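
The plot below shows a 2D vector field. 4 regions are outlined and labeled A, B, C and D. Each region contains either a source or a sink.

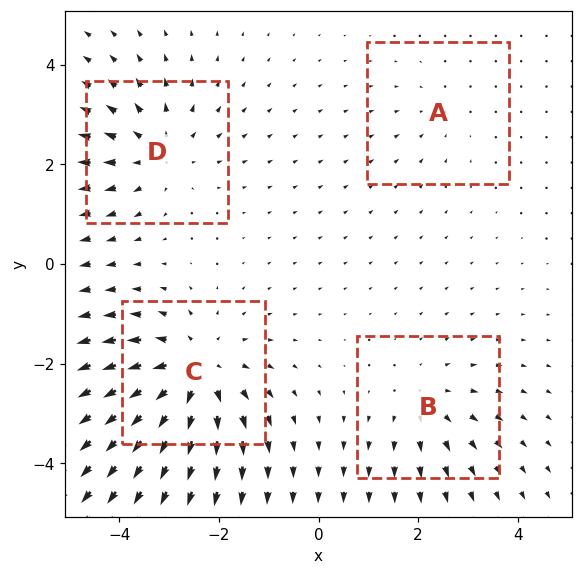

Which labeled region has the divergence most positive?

C

Divergence at each region's feature centre — A: about -2, B: about +3, C: about +6, D: about +4. Region C is most positive.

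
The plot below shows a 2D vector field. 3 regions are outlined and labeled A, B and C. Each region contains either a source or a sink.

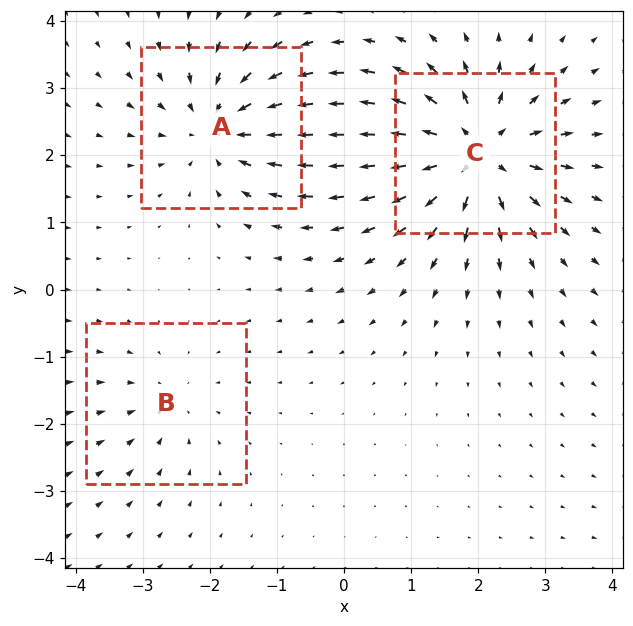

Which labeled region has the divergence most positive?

C

Divergence at each region's feature centre — A: about -4, B: about -2, C: about +5. Region C is most positive.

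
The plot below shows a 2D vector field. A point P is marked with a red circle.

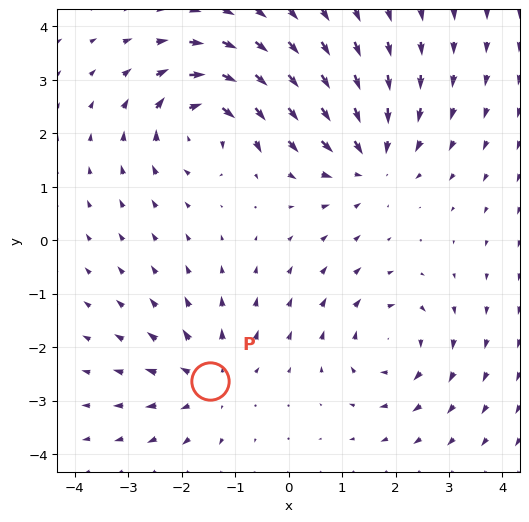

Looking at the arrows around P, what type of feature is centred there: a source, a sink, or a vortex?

source

At P (-1.5, -2.6) the arrows spread outward. Divergence about +3, curl ≈0 — positive divergence with near-zero curl is a source.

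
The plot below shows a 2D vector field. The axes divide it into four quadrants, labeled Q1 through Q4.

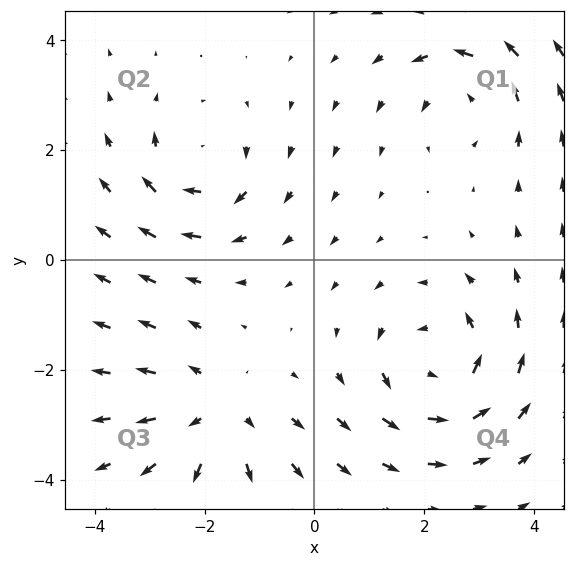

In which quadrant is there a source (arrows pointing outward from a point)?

Q3

The source sits at approximately (-1.8, -2.8), which lies in quadrant Q3. The divergence there is about +3, positive as expected for a source.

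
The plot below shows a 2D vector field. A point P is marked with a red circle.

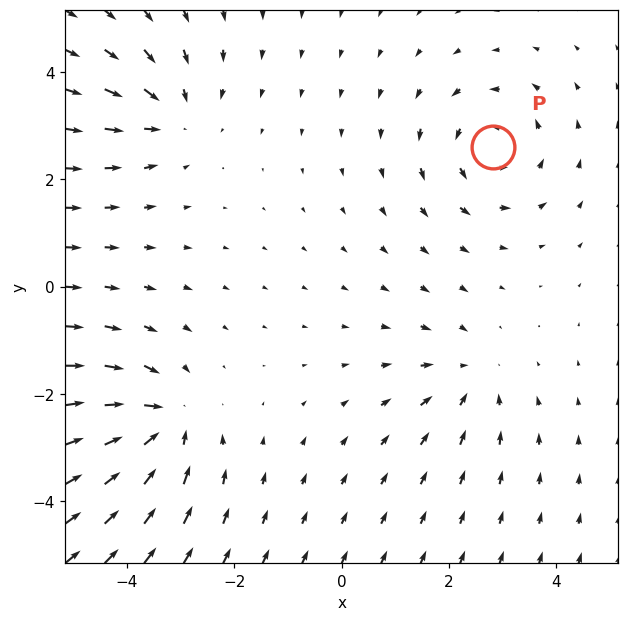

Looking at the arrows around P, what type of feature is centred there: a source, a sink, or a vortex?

At P (2.8, 2.6) the arrows circulate counterclockwise. Divergence ≈0, curl about +4 — near-zero divergence with nonzero curl is a vortex.

vortex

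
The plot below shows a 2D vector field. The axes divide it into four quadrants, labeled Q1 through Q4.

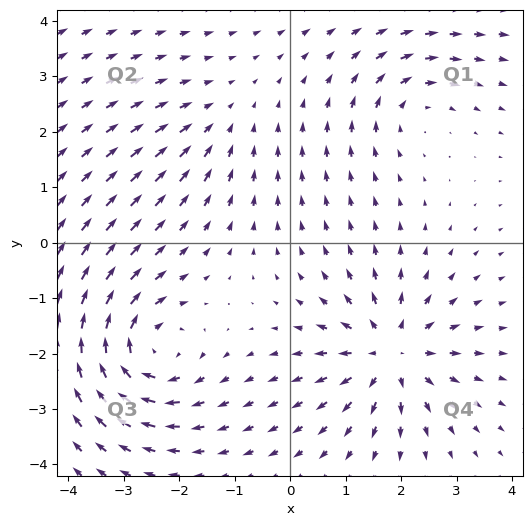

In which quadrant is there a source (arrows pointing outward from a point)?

The source sits at approximately (1.8, -2.0), which lies in quadrant Q4. The divergence there is about +6, positive as expected for a source.

Q4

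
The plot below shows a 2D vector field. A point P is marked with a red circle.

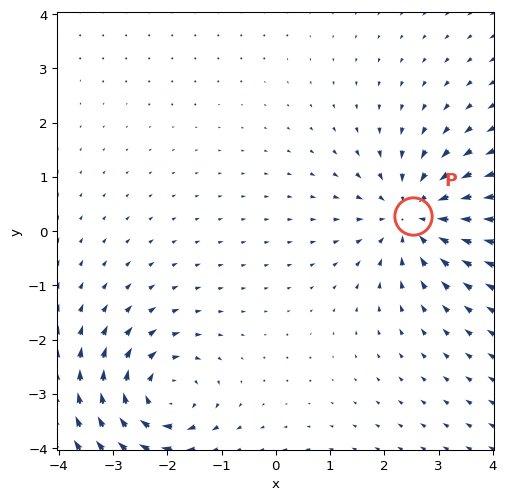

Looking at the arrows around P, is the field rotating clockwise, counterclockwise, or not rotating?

not rotating

Near P at (2.5, 0.3) the arrows show no circulation. The curl there is ≈0.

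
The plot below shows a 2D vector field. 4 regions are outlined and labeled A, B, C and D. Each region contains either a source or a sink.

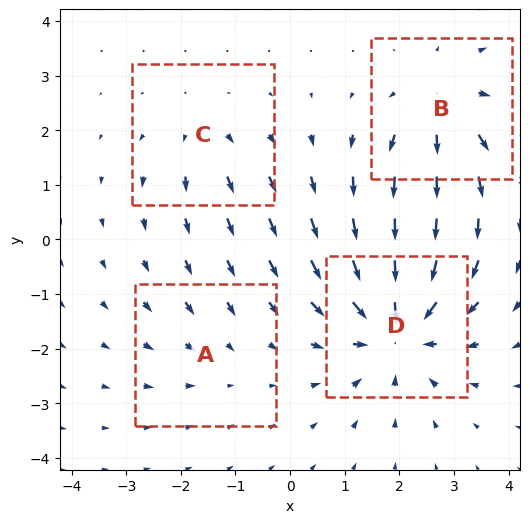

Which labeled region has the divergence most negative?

D

Divergence at each region's feature centre — A: about -2, B: about +5, C: about +3, D: about -7. Region D is most negative.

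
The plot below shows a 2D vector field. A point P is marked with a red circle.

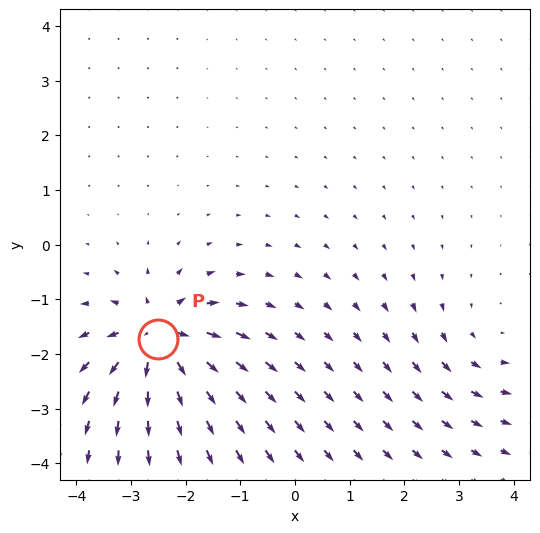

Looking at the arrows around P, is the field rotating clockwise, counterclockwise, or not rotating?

not rotating

Near P at (-2.5, -1.7) the arrows show no circulation. The curl there is ≈0.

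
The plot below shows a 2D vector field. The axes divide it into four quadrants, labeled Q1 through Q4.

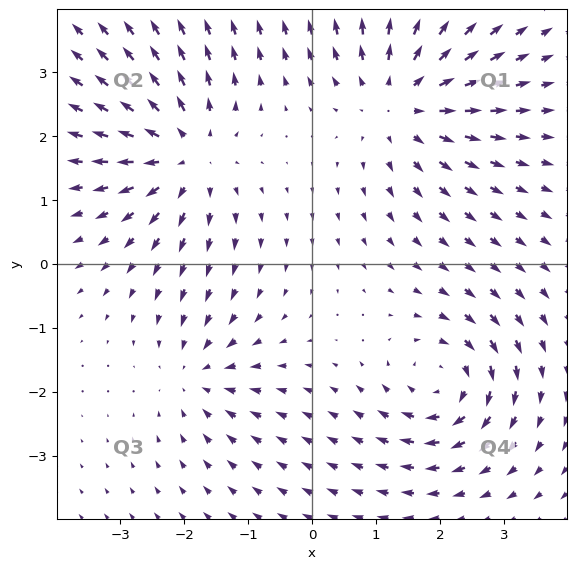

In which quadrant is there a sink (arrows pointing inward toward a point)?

Q3

The sink sits at approximately (-1.8, -1.7), which lies in quadrant Q3. The divergence there is about -4, negative as expected for a sink.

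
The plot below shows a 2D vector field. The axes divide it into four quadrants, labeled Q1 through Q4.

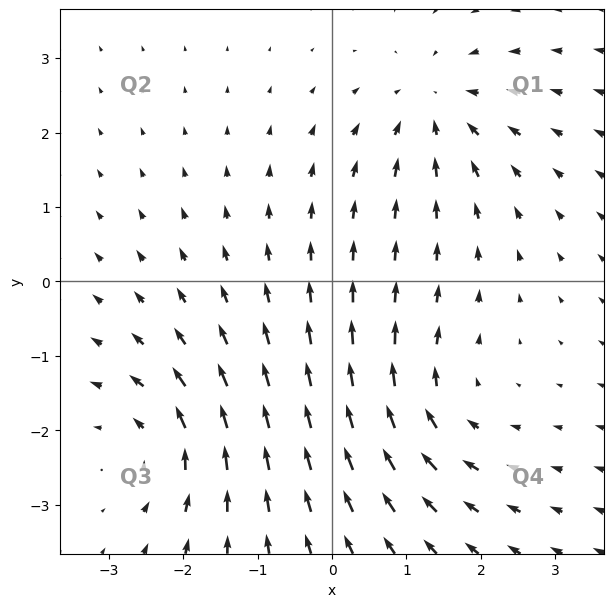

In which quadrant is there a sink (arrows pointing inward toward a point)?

Q1

The sink sits at approximately (1.4, 2.3), which lies in quadrant Q1. The divergence there is about -3, negative as expected for a sink.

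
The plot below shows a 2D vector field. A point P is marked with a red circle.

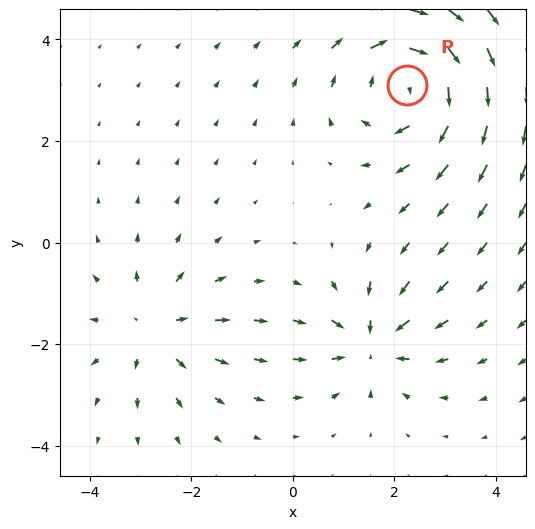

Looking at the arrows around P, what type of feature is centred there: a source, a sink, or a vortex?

At P (2.3, 3.1) the arrows circulate clockwise. Divergence ≈0, curl about -4 — near-zero divergence with nonzero curl is a vortex.

vortex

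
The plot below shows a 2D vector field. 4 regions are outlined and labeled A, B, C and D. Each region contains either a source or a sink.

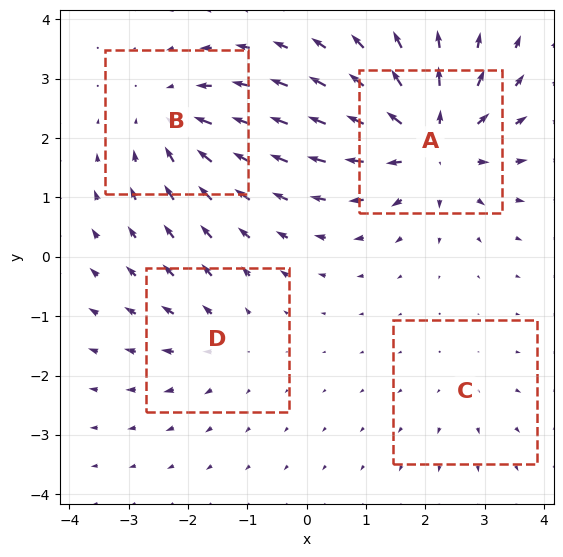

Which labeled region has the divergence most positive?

Divergence at each region's feature centre — A: about +7, B: about -5, C: about +2, D: about +3. Region A is most positive.

A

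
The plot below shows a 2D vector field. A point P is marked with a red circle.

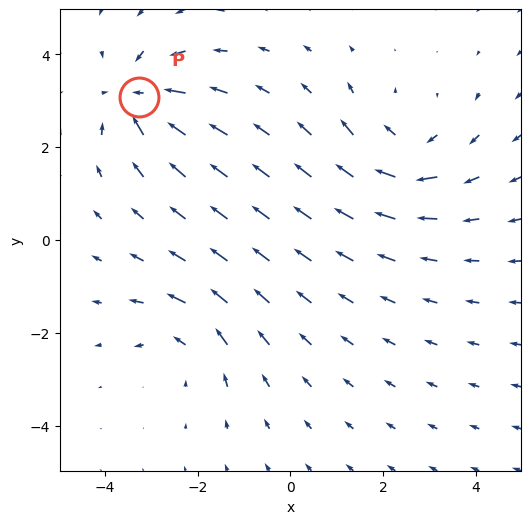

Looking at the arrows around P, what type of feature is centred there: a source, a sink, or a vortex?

At P (-3.3, 3.1) the arrows converge inward. Divergence about -5, curl ≈0 — negative divergence with near-zero curl is a sink.

sink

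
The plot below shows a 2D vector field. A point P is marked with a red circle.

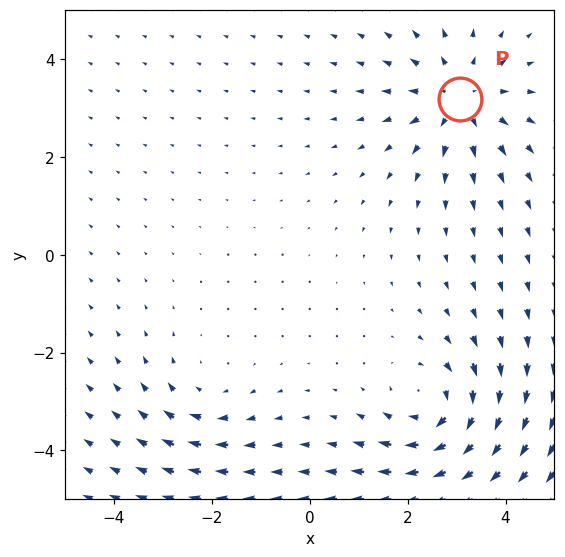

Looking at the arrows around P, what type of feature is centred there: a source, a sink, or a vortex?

At P (3.1, 3.2) the arrows spread outward. Divergence about +4, curl ≈0 — positive divergence with near-zero curl is a source.

source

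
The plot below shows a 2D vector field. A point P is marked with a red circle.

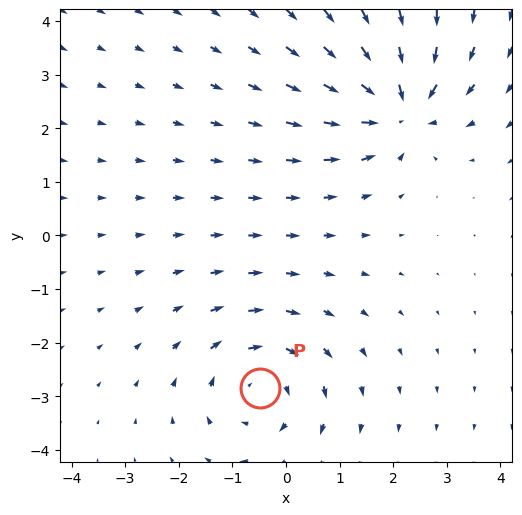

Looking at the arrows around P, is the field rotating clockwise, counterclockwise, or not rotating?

Near P at (-0.5, -2.8) the arrows circulate clockwise. The curl (z-component) there is about -3; negative curl means clockwise rotation.

clockwise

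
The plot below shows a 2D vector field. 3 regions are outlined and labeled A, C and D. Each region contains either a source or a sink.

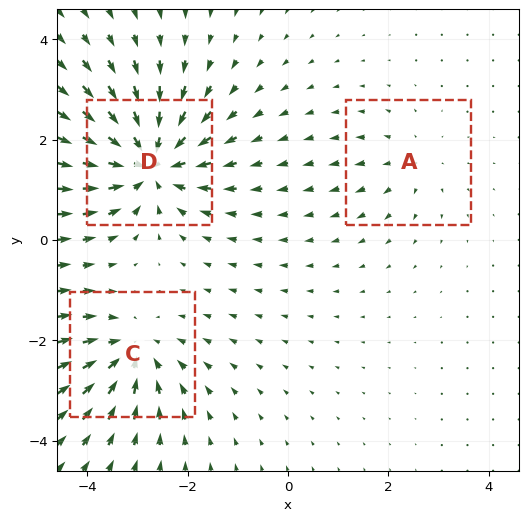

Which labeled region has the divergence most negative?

D

Divergence at each region's feature centre — A: about +2, C: about -4, D: about -6. Region D is most negative.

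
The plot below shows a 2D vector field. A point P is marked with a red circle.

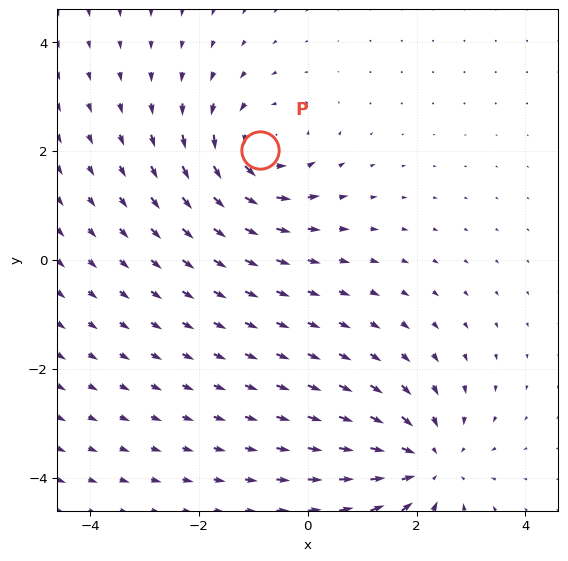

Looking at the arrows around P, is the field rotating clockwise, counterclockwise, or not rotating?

Near P at (-0.9, 2.0) the arrows circulate counterclockwise. The curl (z-component) there is about +4; positive curl means counterclockwise rotation.

counterclockwise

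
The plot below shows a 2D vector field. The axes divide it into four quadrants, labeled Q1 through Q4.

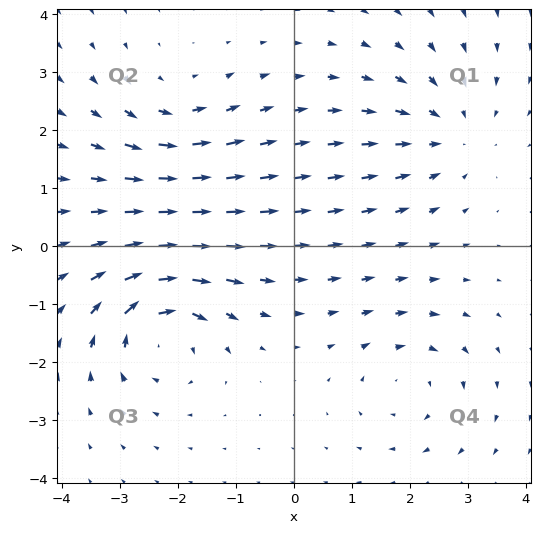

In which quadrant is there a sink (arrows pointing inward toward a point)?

The sink sits at approximately (2.7, 1.9), which lies in quadrant Q1. The divergence there is about -3, negative as expected for a sink.

Q1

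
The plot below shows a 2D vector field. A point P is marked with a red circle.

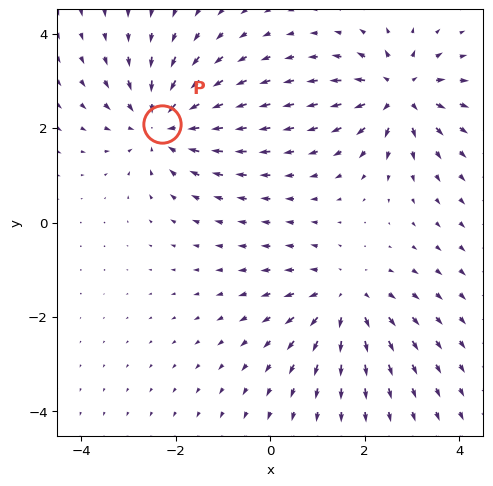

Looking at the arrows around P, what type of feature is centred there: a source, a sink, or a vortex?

sink

At P (-2.3, 2.1) the arrows converge inward. Divergence about -4, curl ≈0 — negative divergence with near-zero curl is a sink.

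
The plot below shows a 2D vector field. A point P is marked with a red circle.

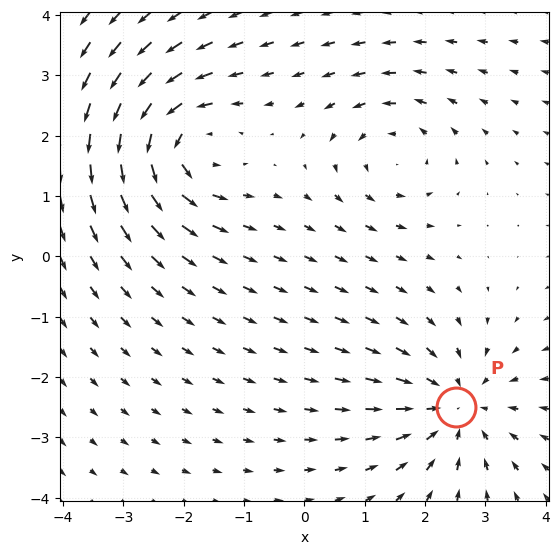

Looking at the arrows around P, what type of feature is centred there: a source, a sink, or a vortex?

At P (2.5, -2.5) the arrows converge inward. Divergence about -5, curl ≈0 — negative divergence with near-zero curl is a sink.

sink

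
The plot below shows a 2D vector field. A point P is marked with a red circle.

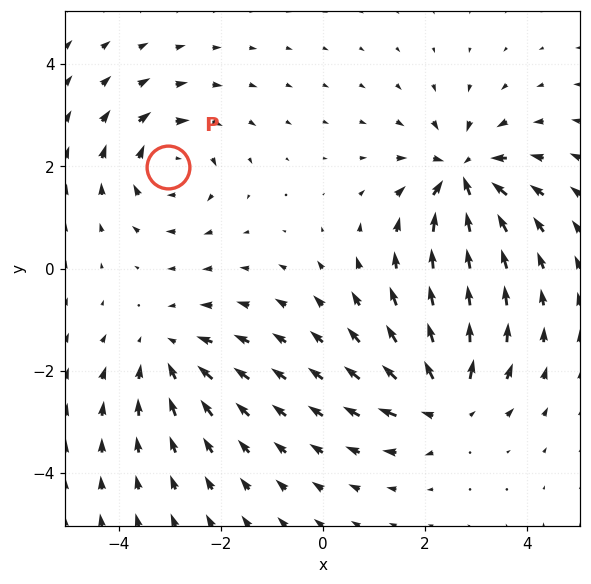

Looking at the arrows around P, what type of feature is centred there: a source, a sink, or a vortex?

vortex

At P (-3.0, 2.0) the arrows circulate clockwise. Divergence ≈0, curl about -3 — near-zero divergence with nonzero curl is a vortex.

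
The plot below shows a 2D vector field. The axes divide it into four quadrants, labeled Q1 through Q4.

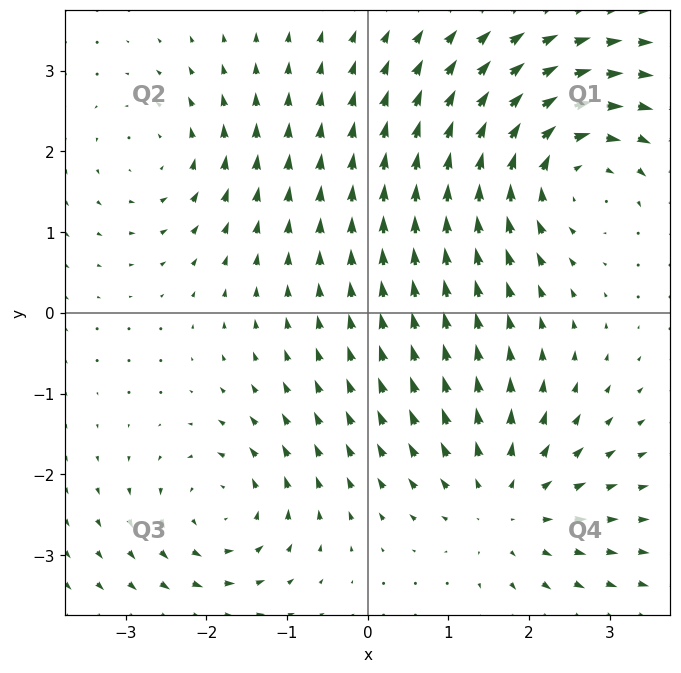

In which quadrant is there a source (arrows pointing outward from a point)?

Q4

The source sits at approximately (1.7, -2.4), which lies in quadrant Q4. The divergence there is about +4, positive as expected for a source.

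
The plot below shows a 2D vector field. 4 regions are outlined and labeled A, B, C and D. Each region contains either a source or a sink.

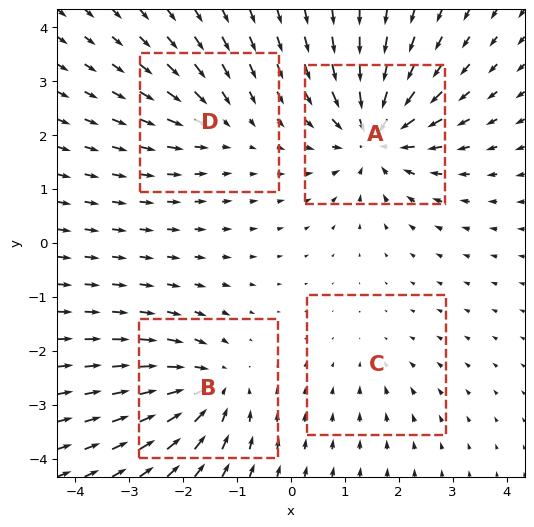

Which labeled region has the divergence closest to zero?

C

Divergence at each region's feature centre — A: about -8, B: about -6, C: about -2, D: about -4. Region C is closest to zero.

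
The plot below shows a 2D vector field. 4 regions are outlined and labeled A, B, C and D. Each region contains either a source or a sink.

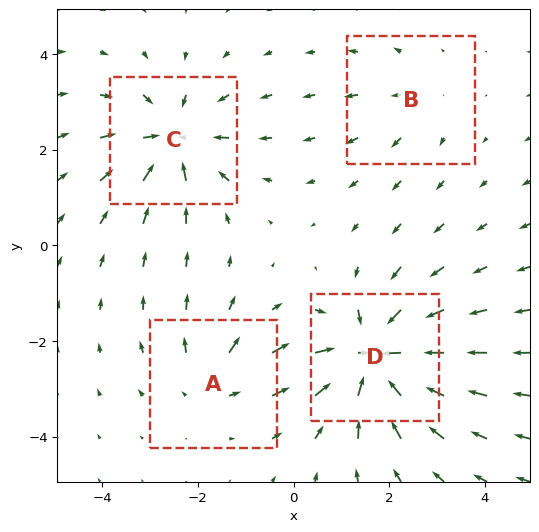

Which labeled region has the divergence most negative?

Divergence at each region's feature centre — A: about +3, B: about +2, C: about -5, D: about -7. Region D is most negative.

D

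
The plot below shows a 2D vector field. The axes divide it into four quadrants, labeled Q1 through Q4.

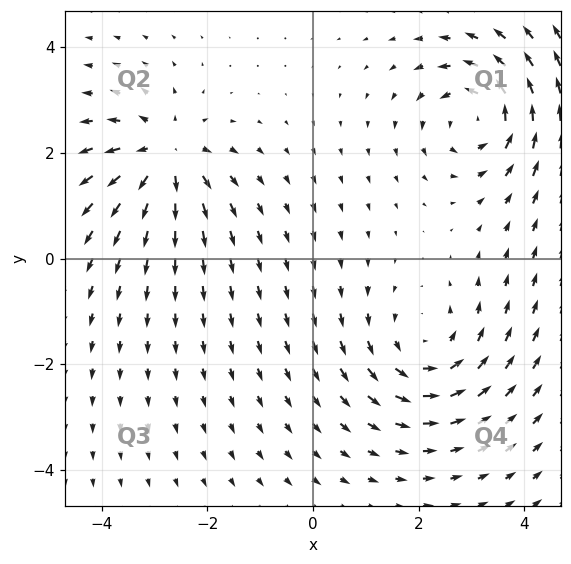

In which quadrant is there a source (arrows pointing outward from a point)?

The source sits at approximately (-2.8, 1.9), which lies in quadrant Q2. The divergence there is about +5, positive as expected for a source.

Q2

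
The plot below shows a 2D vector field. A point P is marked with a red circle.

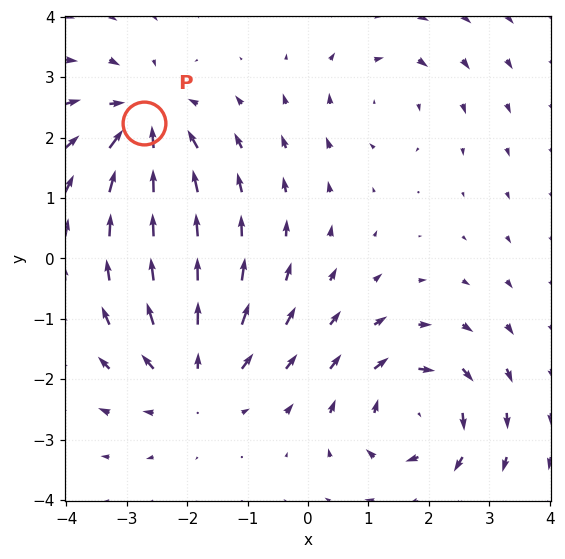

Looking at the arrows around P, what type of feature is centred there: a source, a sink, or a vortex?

At P (-2.7, 2.2) the arrows converge inward. Divergence about -6, curl ≈0 — negative divergence with near-zero curl is a sink.

sink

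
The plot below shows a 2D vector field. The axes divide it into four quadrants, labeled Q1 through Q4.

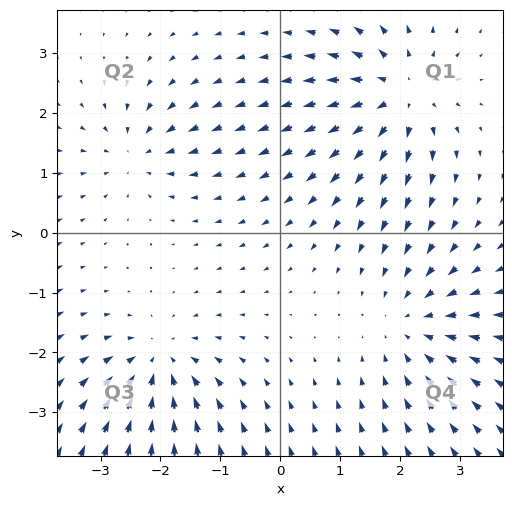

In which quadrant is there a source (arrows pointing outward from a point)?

Q1

The source sits at approximately (2.0, 2.3), which lies in quadrant Q1. The divergence there is about +5, positive as expected for a source.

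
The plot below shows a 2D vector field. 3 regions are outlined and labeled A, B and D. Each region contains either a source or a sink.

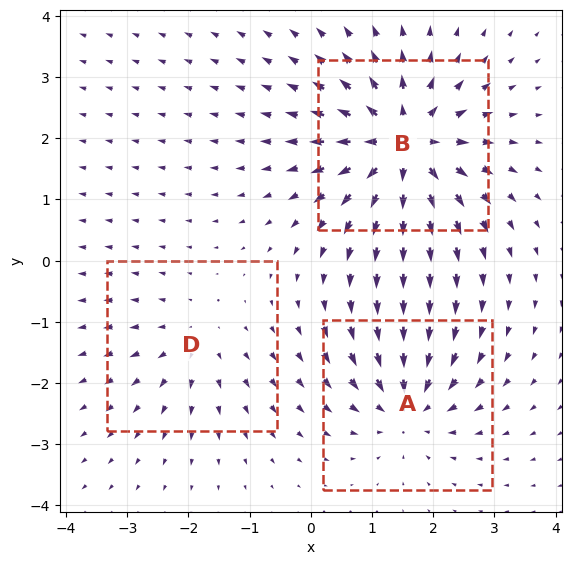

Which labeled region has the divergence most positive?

Divergence at each region's feature centre — A: about -4, B: about +6, D: about +2. Region B is most positive.

B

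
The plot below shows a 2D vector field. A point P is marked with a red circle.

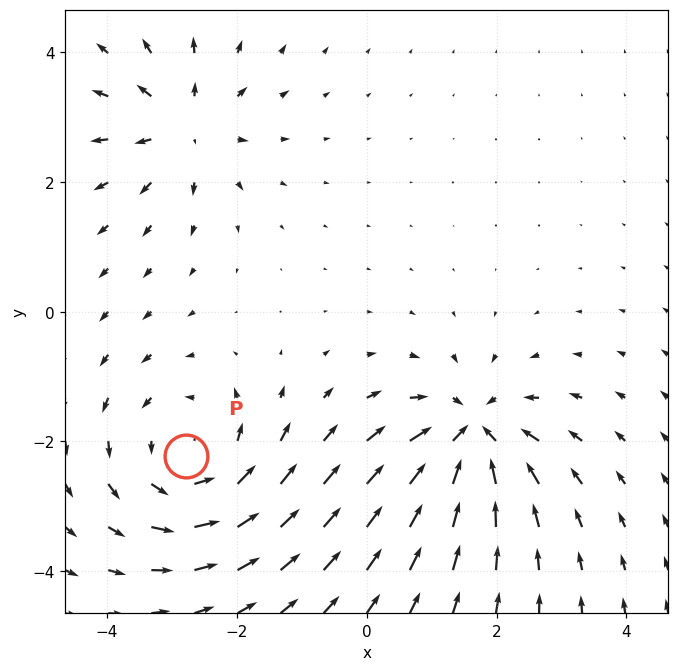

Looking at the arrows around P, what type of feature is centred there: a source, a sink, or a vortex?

At P (-2.8, -2.2) the arrows circulate counterclockwise. Divergence ≈0, curl about +4 — near-zero divergence with nonzero curl is a vortex.

vortex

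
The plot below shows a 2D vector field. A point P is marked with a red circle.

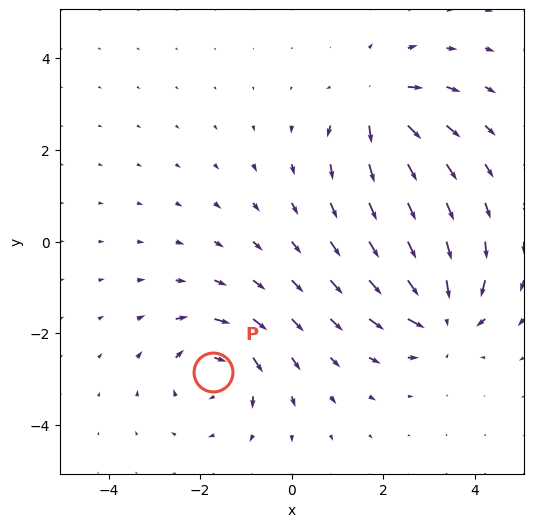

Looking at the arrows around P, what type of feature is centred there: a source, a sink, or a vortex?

vortex

At P (-1.7, -2.8) the arrows circulate clockwise. Divergence ≈0, curl about -5 — near-zero divergence with nonzero curl is a vortex.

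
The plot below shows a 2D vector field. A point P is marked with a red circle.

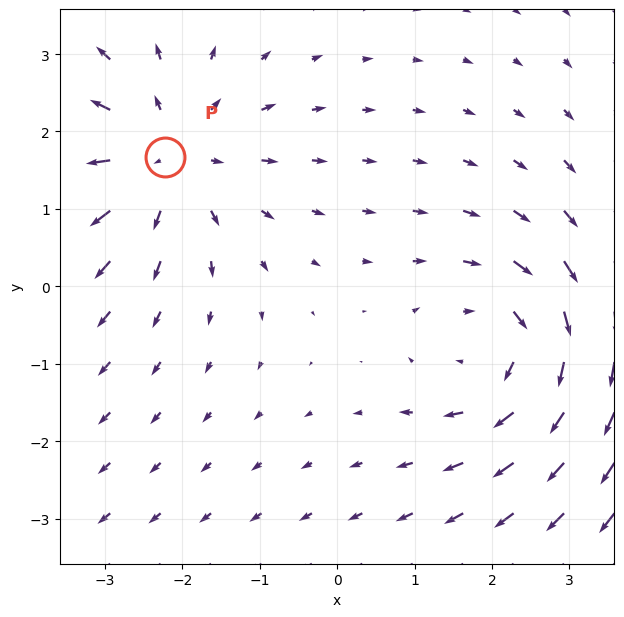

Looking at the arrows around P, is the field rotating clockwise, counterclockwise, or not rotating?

Near P at (-2.2, 1.7) the arrows show no circulation. The curl there is ≈0.

not rotating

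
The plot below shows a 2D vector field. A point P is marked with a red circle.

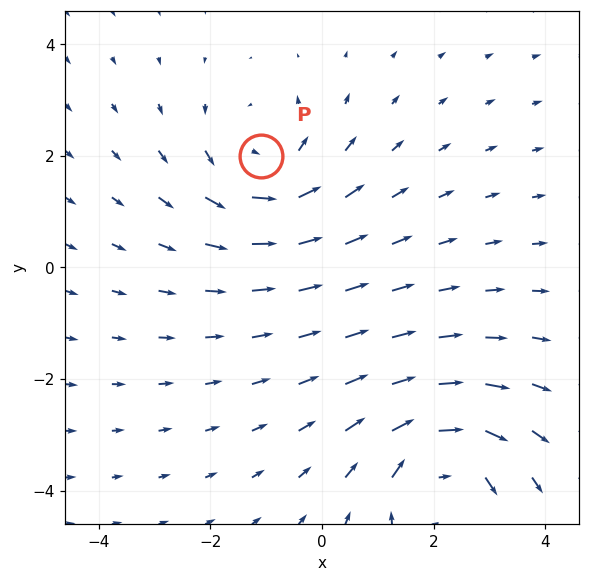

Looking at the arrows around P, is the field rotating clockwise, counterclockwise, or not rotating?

counterclockwise

Near P at (-1.1, 2.0) the arrows circulate counterclockwise. The curl (z-component) there is about +2; positive curl means counterclockwise rotation.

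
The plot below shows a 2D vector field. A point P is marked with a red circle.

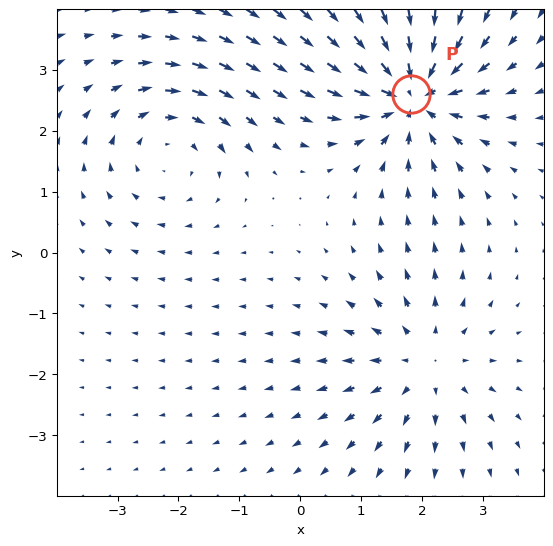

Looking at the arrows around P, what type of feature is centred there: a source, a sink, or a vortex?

sink

At P (1.8, 2.6) the arrows converge inward. Divergence about -5, curl ≈0 — negative divergence with near-zero curl is a sink.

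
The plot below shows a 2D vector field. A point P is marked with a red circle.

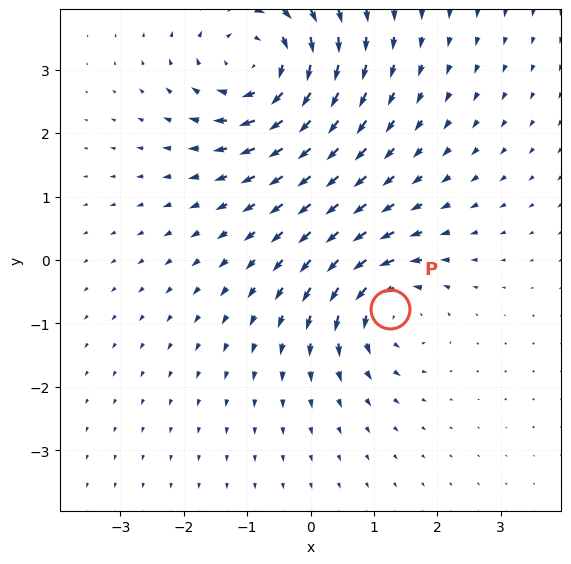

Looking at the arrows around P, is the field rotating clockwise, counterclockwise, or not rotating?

Near P at (1.2, -0.8) the arrows circulate counterclockwise. The curl (z-component) there is about +4; positive curl means counterclockwise rotation.

counterclockwise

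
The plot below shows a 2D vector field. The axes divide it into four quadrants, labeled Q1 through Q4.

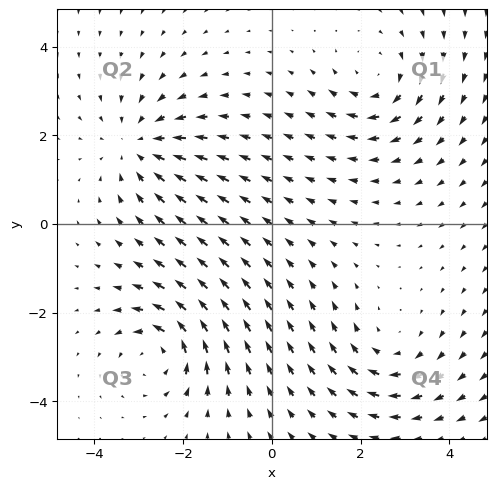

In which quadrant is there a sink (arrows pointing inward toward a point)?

The sink sits at approximately (-3.0, 1.8), which lies in quadrant Q2. The divergence there is about -4, negative as expected for a sink.

Q2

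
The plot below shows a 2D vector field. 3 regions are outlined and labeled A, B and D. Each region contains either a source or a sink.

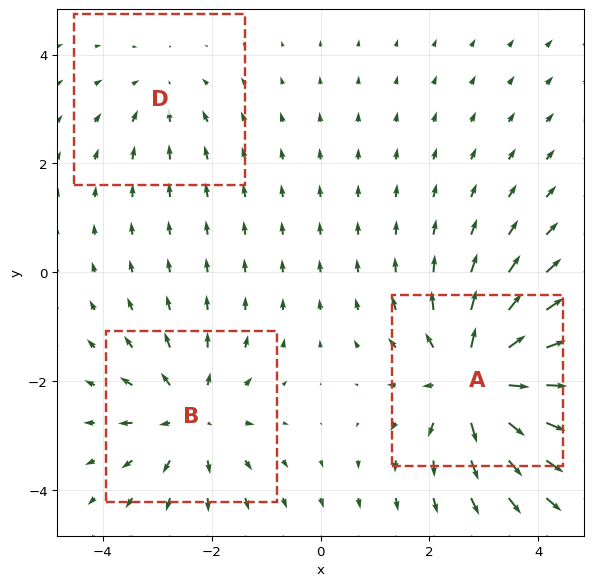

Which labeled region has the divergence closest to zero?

Divergence at each region's feature centre — A: about +5, B: about +3, D: about -2. Region D is closest to zero.

D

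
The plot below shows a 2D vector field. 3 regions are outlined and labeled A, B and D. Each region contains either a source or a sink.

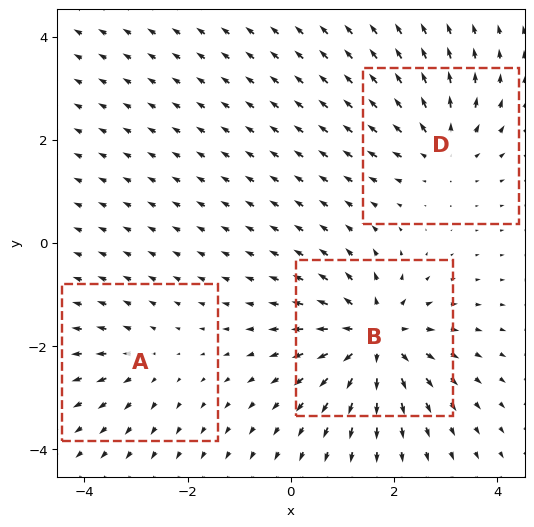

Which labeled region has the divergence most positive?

Divergence at each region's feature centre — A: about +2, B: about +6, D: about +4. Region B is most positive.

B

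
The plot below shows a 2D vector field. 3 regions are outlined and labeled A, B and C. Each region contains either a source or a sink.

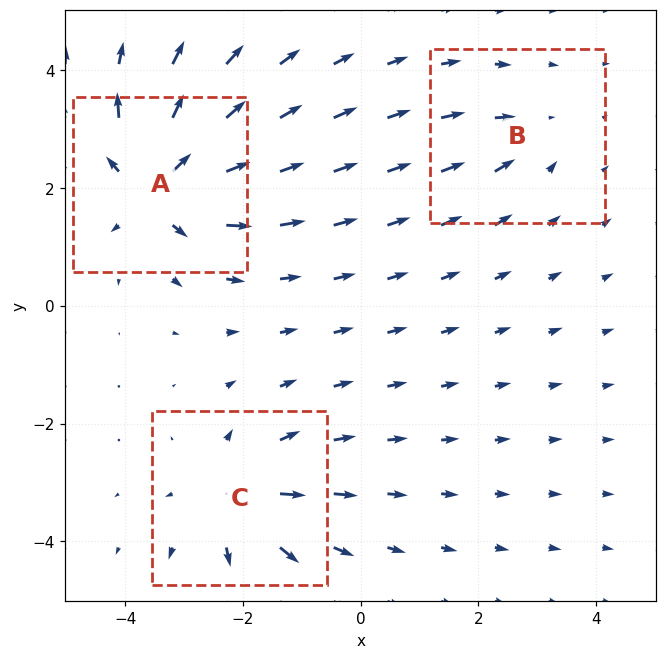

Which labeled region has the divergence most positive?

A

Divergence at each region's feature centre — A: about +6, B: about -2, C: about +4. Region A is most positive.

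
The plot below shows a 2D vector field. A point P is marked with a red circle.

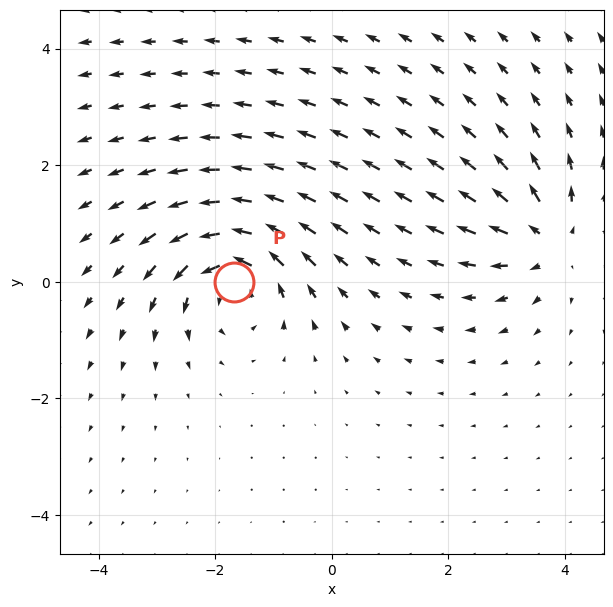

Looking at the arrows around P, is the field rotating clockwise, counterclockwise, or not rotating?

counterclockwise

Near P at (-1.7, 0.0) the arrows circulate counterclockwise. The curl (z-component) there is about +5; positive curl means counterclockwise rotation.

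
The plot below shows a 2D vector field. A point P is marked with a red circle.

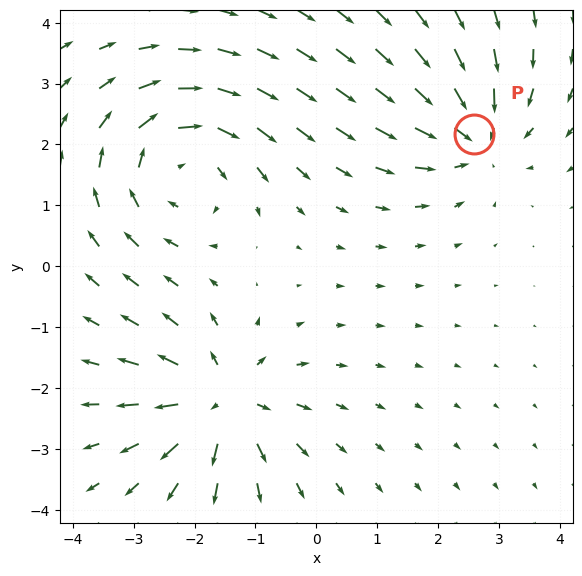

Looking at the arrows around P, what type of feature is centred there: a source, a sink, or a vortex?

At P (2.6, 2.2) the arrows converge inward. Divergence about -4, curl ≈0 — negative divergence with near-zero curl is a sink.

sink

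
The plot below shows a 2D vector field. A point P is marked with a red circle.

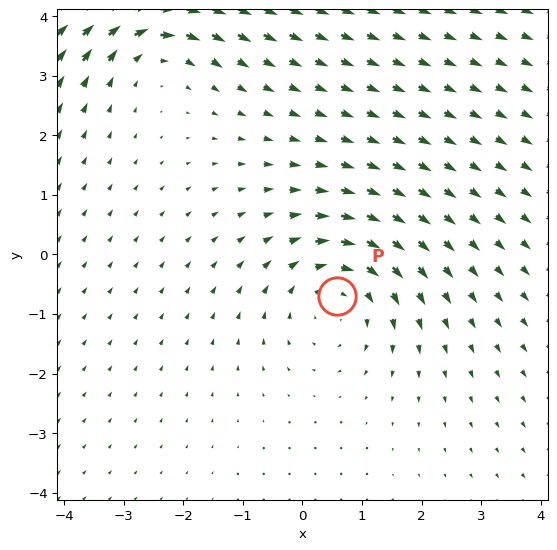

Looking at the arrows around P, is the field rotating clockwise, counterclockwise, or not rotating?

clockwise

Near P at (0.6, -0.7) the arrows circulate clockwise. The curl (z-component) there is about -3; negative curl means clockwise rotation.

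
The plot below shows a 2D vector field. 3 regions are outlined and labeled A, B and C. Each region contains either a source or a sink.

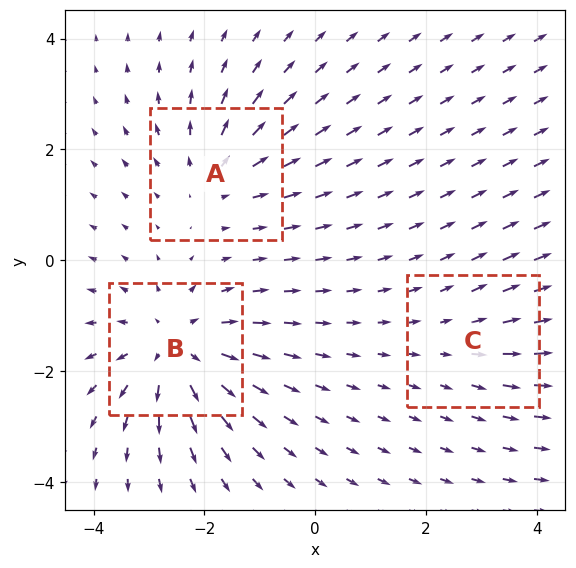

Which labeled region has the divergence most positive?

B

Divergence at each region's feature centre — A: about +3, B: about +5, C: about +2. Region B is most positive.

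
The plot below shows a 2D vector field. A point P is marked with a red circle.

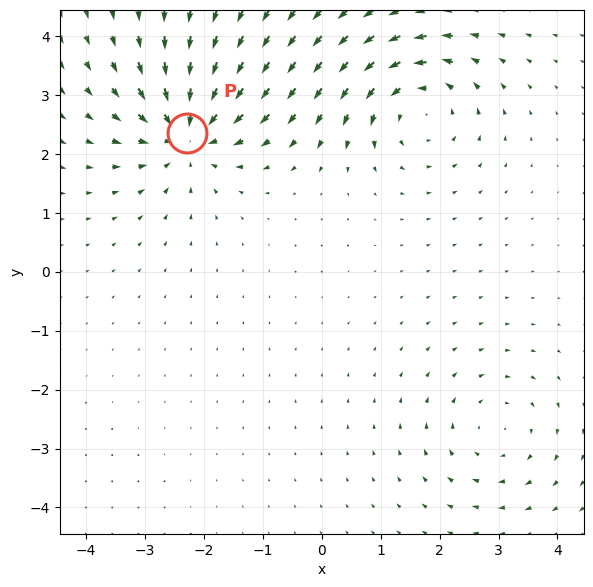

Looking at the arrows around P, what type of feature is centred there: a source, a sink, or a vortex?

sink

At P (-2.3, 2.4) the arrows converge inward. Divergence about -5, curl ≈0 — negative divergence with near-zero curl is a sink.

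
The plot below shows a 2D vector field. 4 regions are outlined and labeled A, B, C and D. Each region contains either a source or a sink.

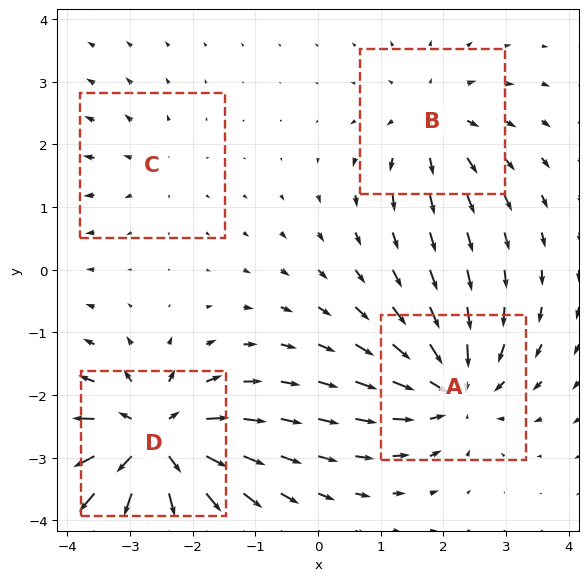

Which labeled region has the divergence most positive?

D

Divergence at each region's feature centre — A: about -6, B: about +4, C: about +2, D: about +8. Region D is most positive.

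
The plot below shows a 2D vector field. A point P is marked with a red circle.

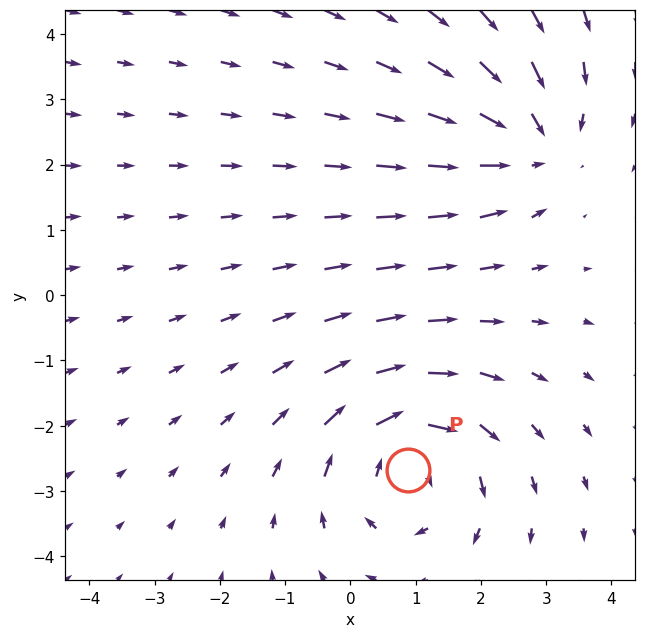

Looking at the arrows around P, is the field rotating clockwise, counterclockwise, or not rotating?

Near P at (0.9, -2.7) the arrows circulate clockwise. The curl (z-component) there is about -3; negative curl means clockwise rotation.

clockwise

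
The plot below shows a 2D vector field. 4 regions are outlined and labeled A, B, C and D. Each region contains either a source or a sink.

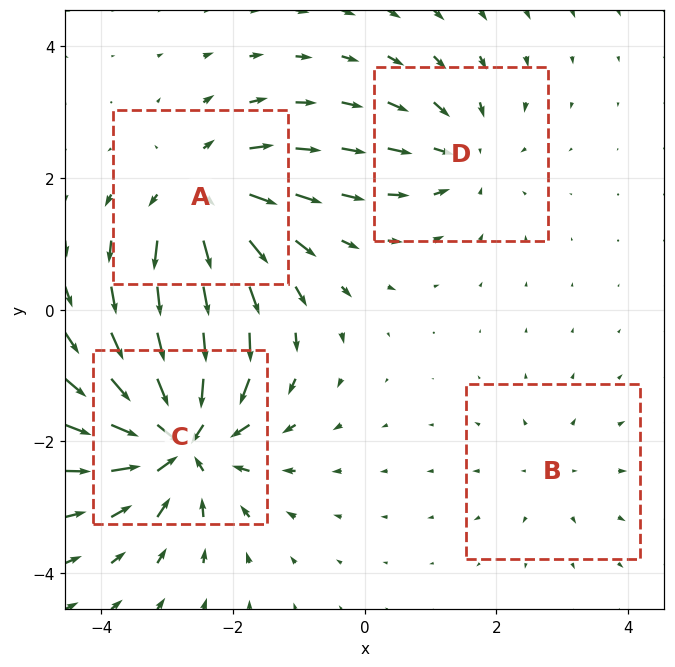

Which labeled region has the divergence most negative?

Divergence at each region's feature centre — A: about +6, B: about +2, C: about -8, D: about -4. Region C is most negative.

C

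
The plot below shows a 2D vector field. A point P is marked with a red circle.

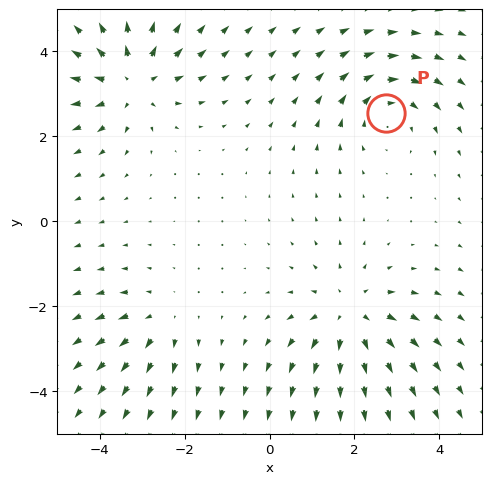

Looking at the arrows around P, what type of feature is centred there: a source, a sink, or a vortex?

At P (2.8, 2.6) the arrows circulate clockwise. Divergence ≈0, curl about -4 — near-zero divergence with nonzero curl is a vortex.

vortex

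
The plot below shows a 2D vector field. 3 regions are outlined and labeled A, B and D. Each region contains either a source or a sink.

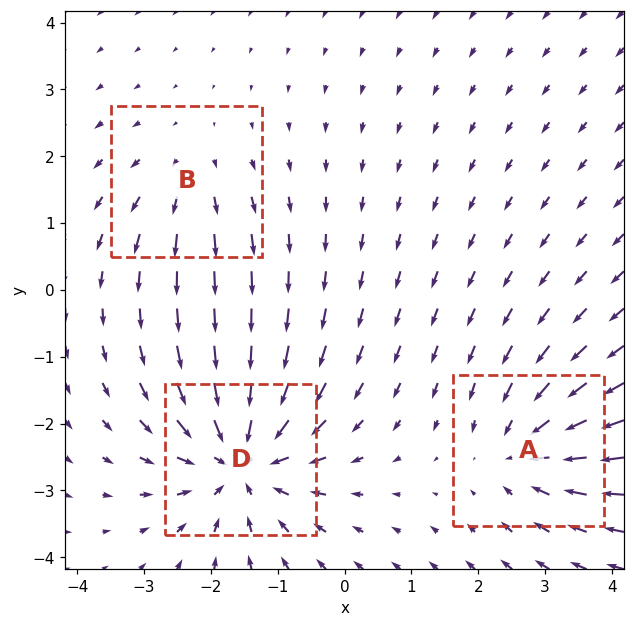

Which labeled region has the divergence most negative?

D

Divergence at each region's feature centre — A: about -3, B: about +2, D: about -5. Region D is most negative.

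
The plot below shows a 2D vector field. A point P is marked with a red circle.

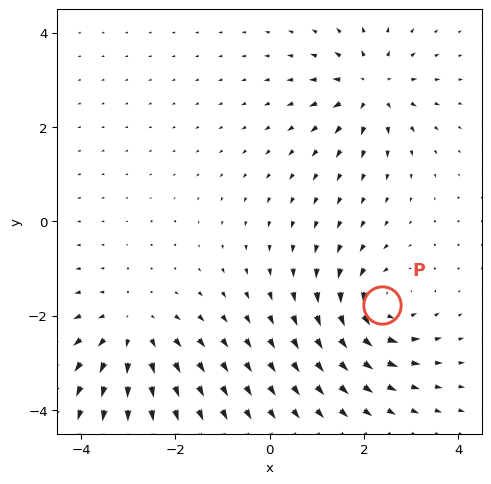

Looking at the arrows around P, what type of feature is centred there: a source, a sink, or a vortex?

vortex

At P (2.4, -1.8) the arrows circulate counterclockwise. Divergence ≈0, curl about +5 — near-zero divergence with nonzero curl is a vortex.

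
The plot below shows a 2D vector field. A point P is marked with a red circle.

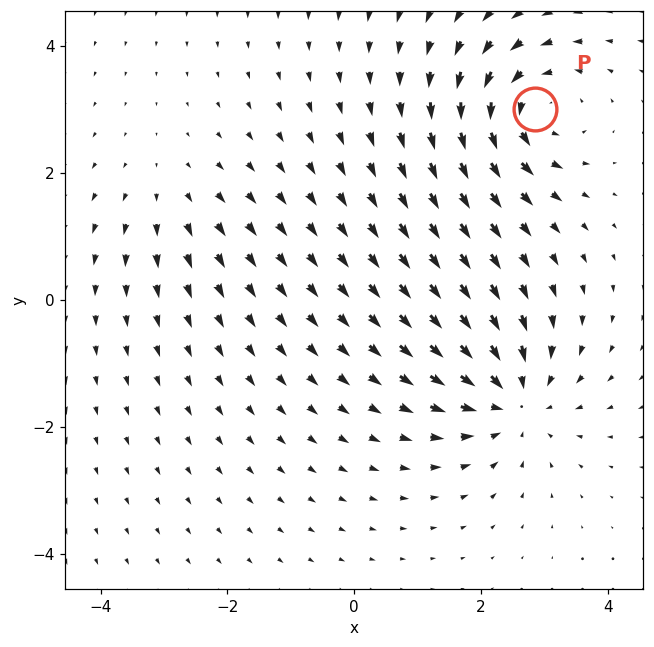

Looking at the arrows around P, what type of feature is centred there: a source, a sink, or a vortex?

vortex

At P (2.9, 3.0) the arrows circulate counterclockwise. Divergence ≈0, curl about +6 — near-zero divergence with nonzero curl is a vortex.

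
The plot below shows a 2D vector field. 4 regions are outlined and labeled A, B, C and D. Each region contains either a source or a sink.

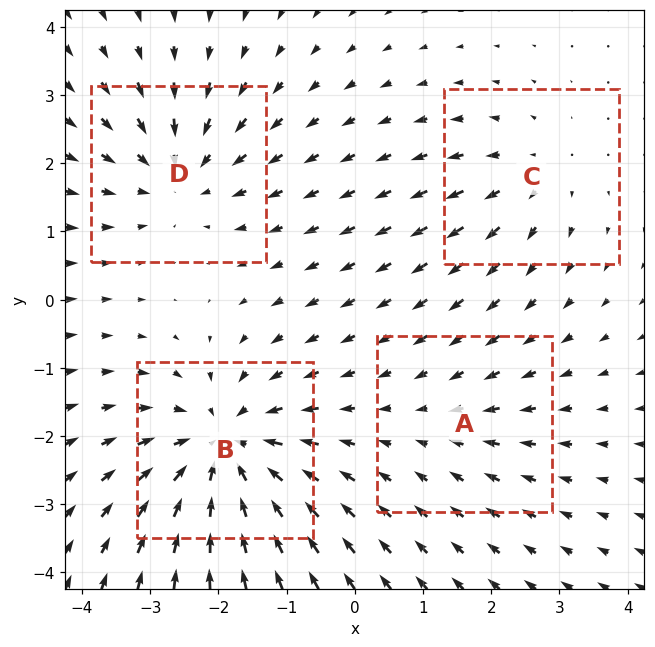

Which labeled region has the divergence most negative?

B

Divergence at each region's feature centre — A: about -2, B: about -6, C: about +3, D: about -4. Region B is most negative.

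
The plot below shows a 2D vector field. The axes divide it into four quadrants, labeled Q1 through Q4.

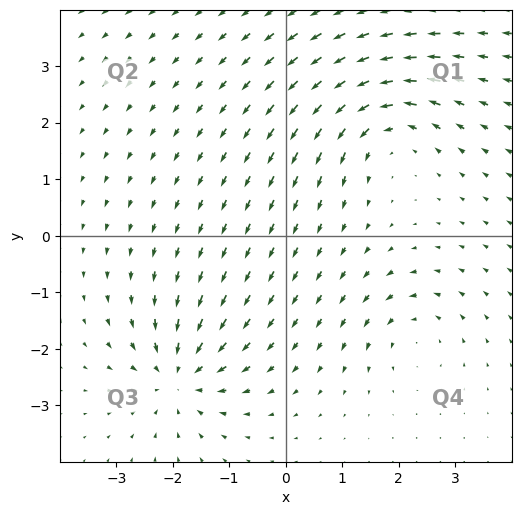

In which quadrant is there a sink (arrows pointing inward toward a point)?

The sink sits at approximately (-1.9, -2.5), which lies in quadrant Q3. The divergence there is about -6, negative as expected for a sink.

Q3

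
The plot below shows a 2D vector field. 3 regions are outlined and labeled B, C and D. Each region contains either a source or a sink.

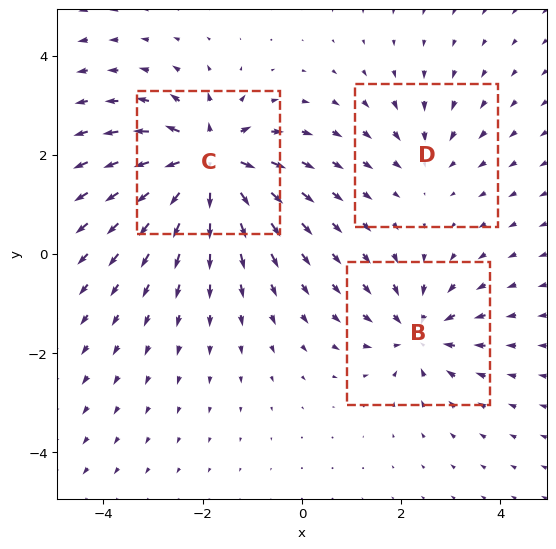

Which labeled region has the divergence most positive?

Divergence at each region's feature centre — B: about -4, C: about +6, D: about -2. Region C is most positive.

C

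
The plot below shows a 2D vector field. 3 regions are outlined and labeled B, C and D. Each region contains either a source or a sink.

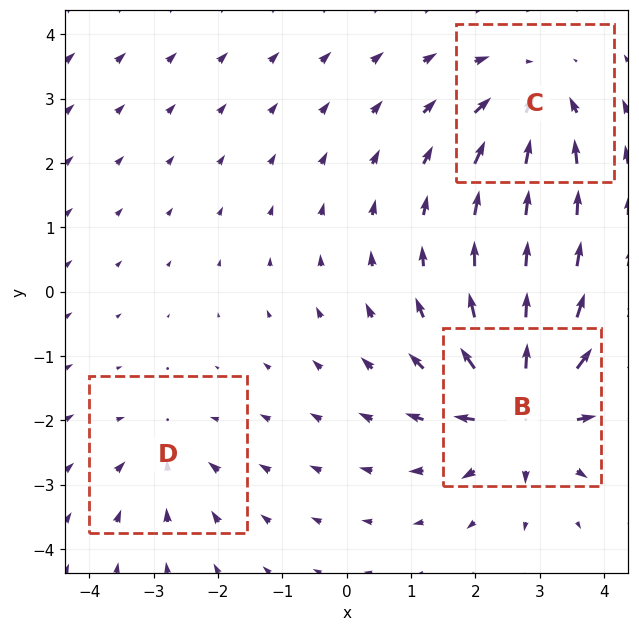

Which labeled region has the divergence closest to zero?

D

Divergence at each region's feature centre — B: about +6, C: about -4, D: about -3. Region D is closest to zero.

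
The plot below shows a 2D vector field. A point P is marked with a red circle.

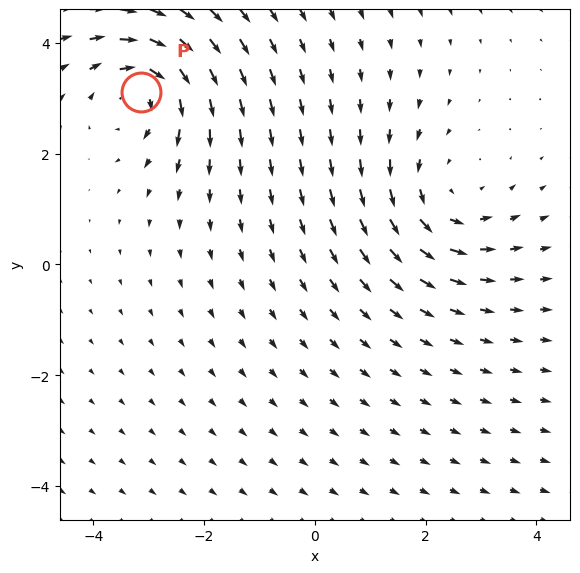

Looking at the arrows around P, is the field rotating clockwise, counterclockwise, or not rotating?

Near P at (-3.1, 3.1) the arrows circulate clockwise. The curl (z-component) there is about -4; negative curl means clockwise rotation.

clockwise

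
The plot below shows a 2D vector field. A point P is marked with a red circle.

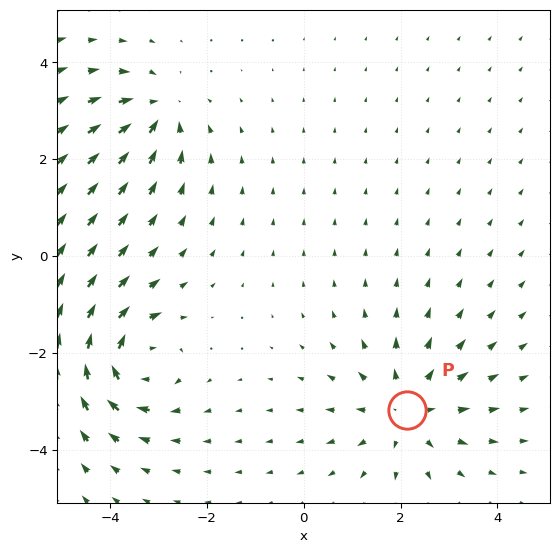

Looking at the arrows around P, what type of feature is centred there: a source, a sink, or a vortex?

source

At P (2.1, -3.2) the arrows spread outward. Divergence about +4, curl ≈0 — positive divergence with near-zero curl is a source.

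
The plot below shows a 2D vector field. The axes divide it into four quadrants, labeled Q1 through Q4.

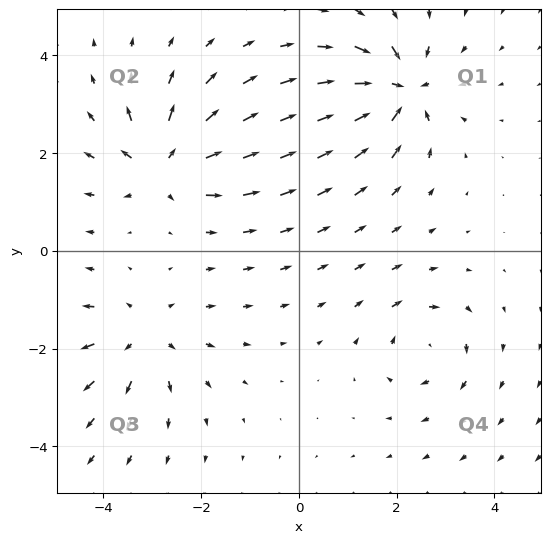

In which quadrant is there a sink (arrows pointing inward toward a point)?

Q1

The sink sits at approximately (2.1, 3.3), which lies in quadrant Q1. The divergence there is about -7, negative as expected for a sink.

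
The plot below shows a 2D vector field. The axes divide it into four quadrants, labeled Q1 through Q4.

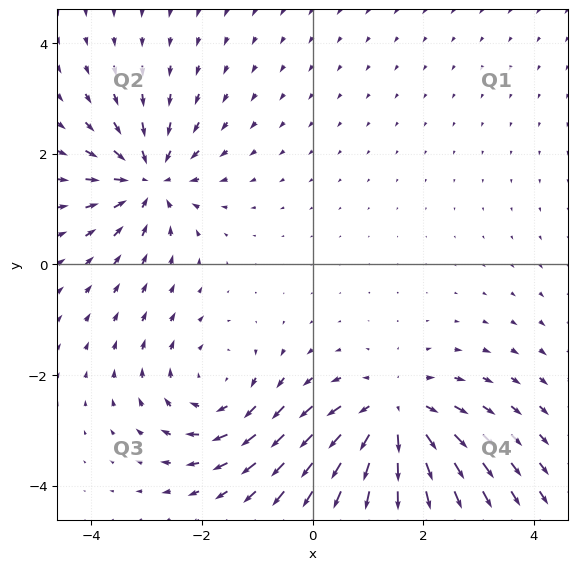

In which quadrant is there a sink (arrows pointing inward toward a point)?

Q2

The sink sits at approximately (-3.0, 1.5), which lies in quadrant Q2. The divergence there is about -5, negative as expected for a sink.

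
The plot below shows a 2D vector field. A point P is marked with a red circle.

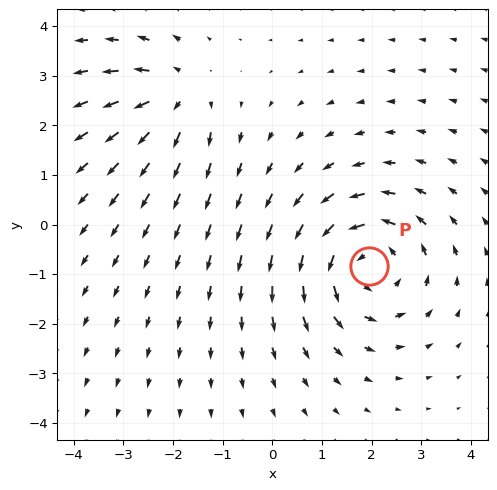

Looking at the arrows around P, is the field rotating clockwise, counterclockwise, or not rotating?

Near P at (1.9, -0.8) the arrows circulate counterclockwise. The curl (z-component) there is about +4; positive curl means counterclockwise rotation.

counterclockwise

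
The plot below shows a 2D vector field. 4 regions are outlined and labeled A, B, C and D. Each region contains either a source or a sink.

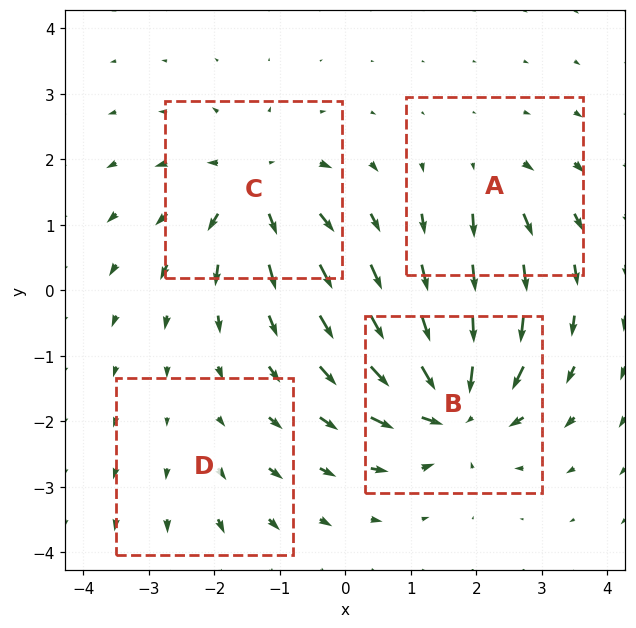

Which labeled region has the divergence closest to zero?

Divergence at each region's feature centre — A: about +4, B: about -9, C: about +6, D: about +2. Region D is closest to zero.

D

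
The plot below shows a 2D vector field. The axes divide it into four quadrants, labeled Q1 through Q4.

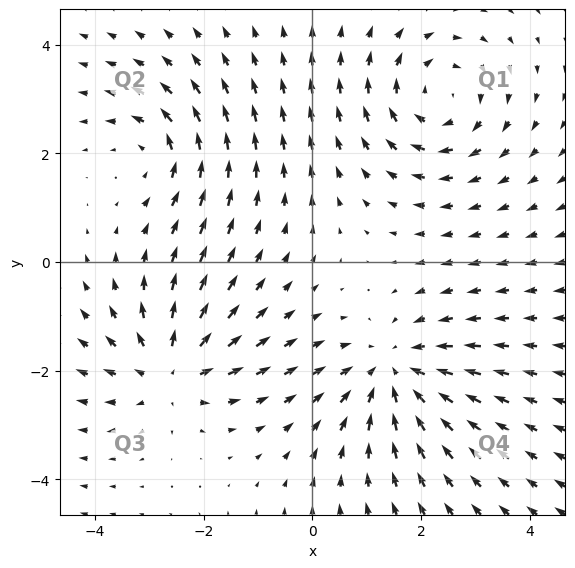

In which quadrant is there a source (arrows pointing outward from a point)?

The source sits at approximately (-2.6, -2.0), which lies in quadrant Q3. The divergence there is about +4, positive as expected for a source.

Q3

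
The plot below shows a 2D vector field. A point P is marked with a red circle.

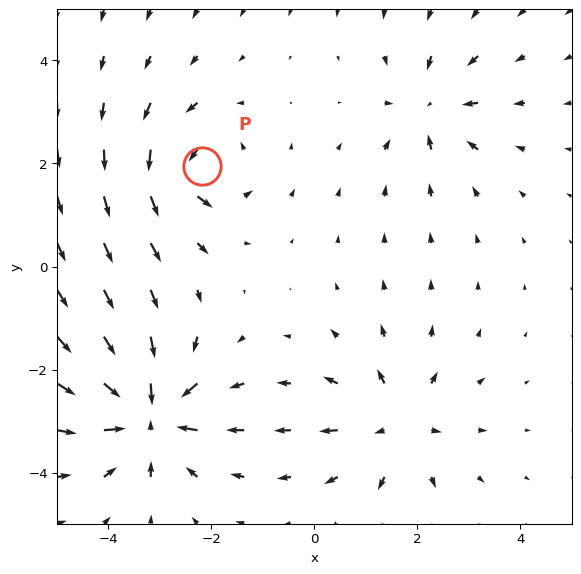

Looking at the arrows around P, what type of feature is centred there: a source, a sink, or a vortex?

At P (-2.2, 2.0) the arrows circulate counterclockwise. Divergence ≈0, curl about +5 — near-zero divergence with nonzero curl is a vortex.

vortex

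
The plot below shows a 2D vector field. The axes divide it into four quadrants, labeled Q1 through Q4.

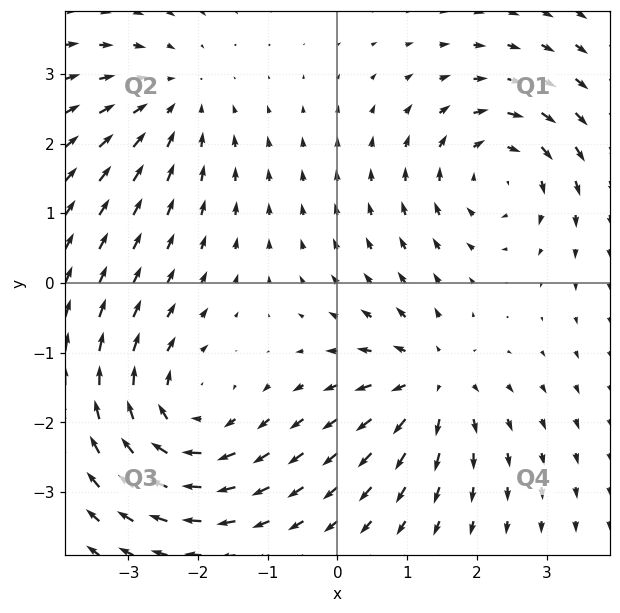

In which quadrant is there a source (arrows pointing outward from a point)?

The source sits at approximately (1.4, -1.4), which lies in quadrant Q4. The divergence there is about +5, positive as expected for a source.

Q4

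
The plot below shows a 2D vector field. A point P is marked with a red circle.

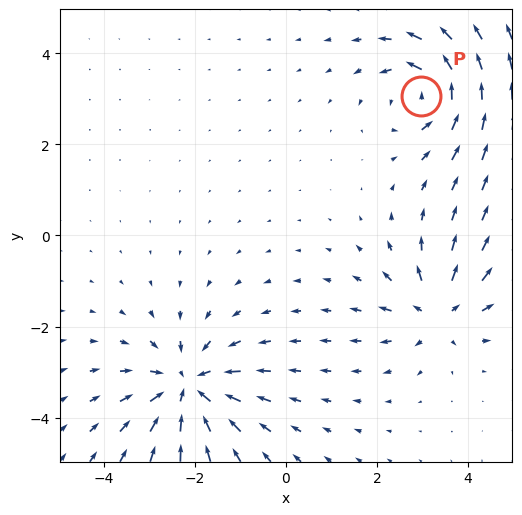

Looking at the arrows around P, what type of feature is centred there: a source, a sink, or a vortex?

At P (3.0, 3.1) the arrows circulate counterclockwise. Divergence ≈0, curl about +5 — near-zero divergence with nonzero curl is a vortex.

vortex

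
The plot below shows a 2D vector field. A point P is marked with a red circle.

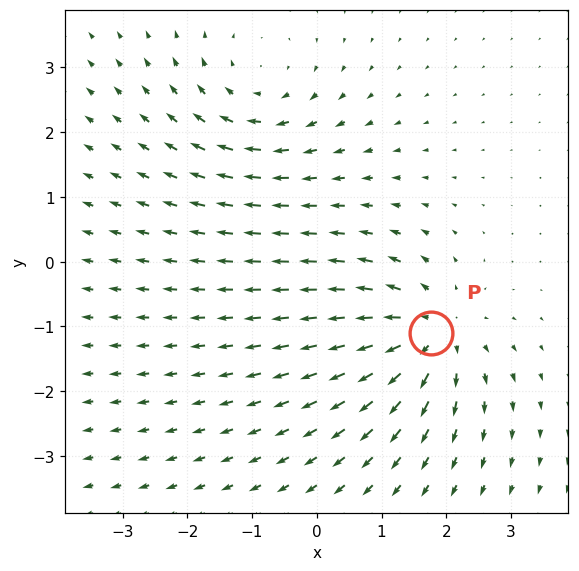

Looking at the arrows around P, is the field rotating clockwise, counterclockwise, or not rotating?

Near P at (1.8, -1.1) the arrows show no circulation. The curl there is ≈0.

not rotating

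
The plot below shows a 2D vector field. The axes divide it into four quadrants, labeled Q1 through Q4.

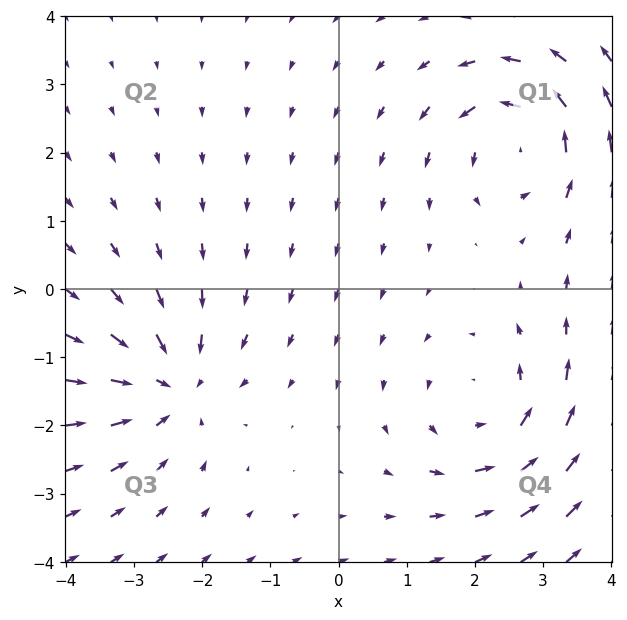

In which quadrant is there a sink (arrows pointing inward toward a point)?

Q3

The sink sits at approximately (-2.5, -1.4), which lies in quadrant Q3. The divergence there is about -5, negative as expected for a sink.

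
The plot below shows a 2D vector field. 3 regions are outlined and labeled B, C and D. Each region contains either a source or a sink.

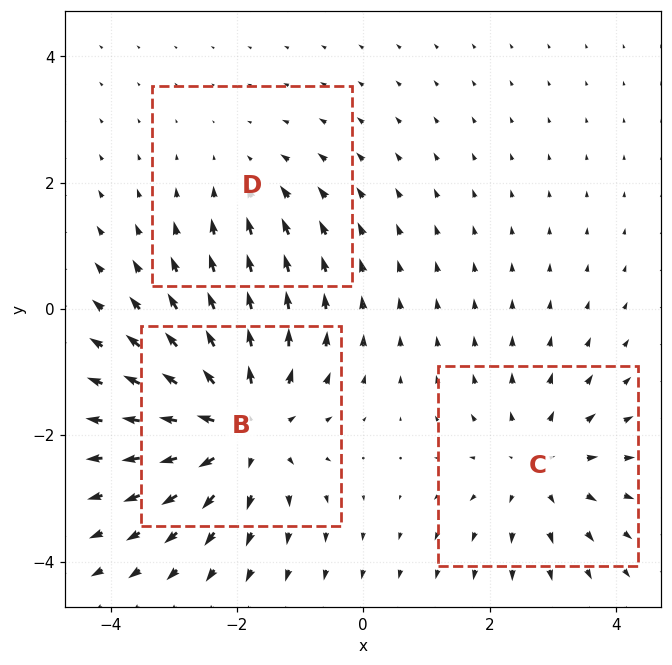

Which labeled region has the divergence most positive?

Divergence at each region's feature centre — B: about +5, C: about +3, D: about -2. Region B is most positive.

B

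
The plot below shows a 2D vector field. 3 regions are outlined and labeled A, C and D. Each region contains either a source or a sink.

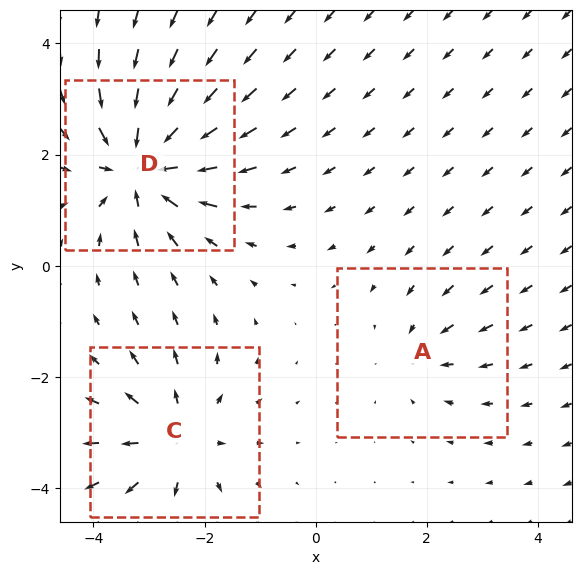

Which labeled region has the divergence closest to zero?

A

Divergence at each region's feature centre — A: about -2, C: about +4, D: about -5. Region A is closest to zero.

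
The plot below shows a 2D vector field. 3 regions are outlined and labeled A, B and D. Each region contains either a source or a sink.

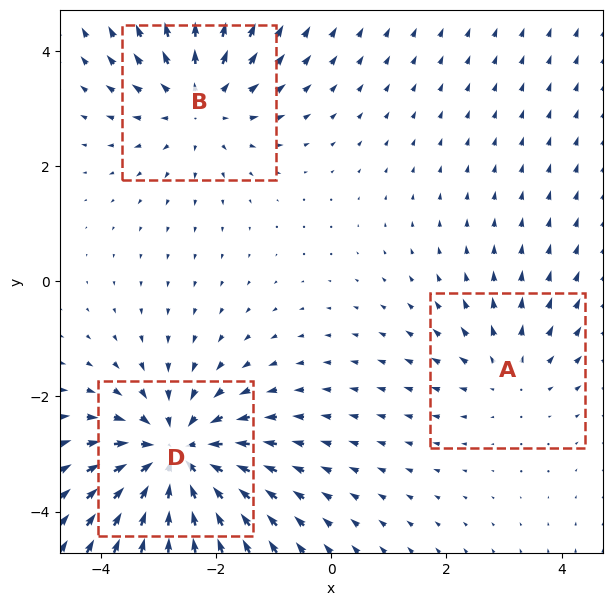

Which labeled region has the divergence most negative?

Divergence at each region's feature centre — A: about +2, B: about +3, D: about -5. Region D is most negative.

D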